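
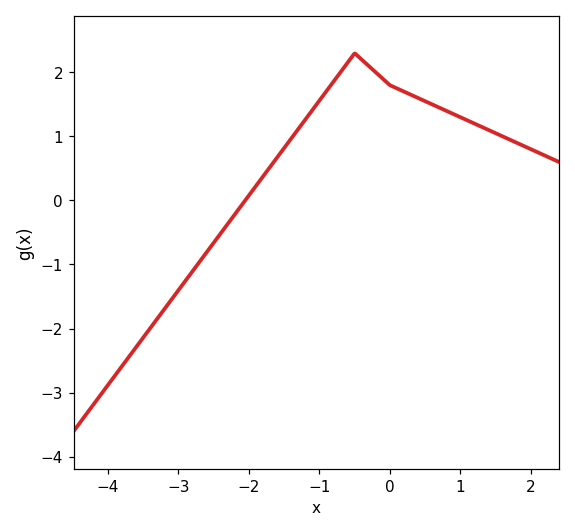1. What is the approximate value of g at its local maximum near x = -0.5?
2.3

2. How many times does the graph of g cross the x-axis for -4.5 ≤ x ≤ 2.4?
1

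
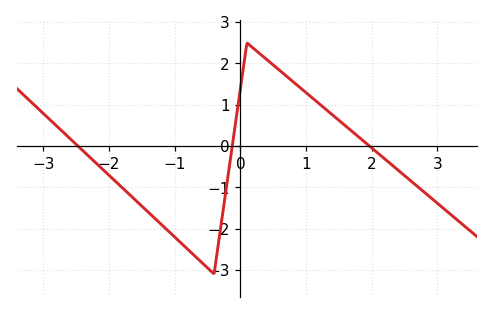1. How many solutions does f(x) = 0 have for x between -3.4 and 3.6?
3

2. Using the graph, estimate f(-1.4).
-1.6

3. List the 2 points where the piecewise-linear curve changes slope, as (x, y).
(-0.4, -3.1); (0.1, 2.5)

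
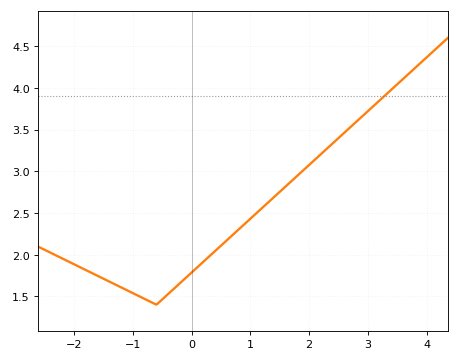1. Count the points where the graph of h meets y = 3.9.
1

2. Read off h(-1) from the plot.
1.54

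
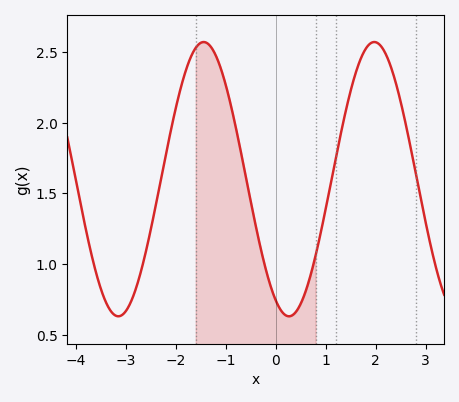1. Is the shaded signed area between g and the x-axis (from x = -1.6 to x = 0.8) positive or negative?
positive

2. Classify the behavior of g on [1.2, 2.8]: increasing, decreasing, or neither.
neither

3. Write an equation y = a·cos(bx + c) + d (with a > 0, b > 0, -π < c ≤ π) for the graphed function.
y = 0.97cos(1.8x + 2.7) + 1.6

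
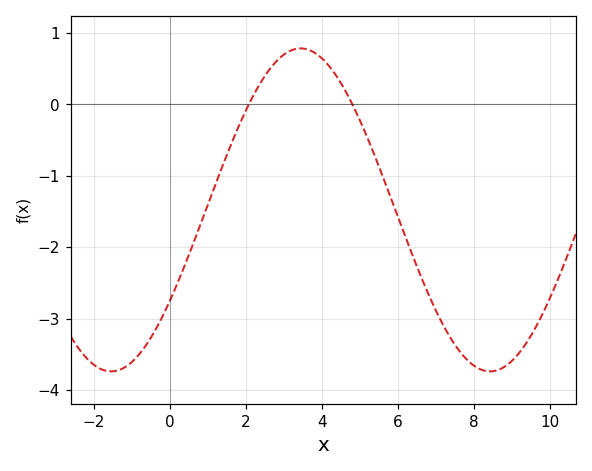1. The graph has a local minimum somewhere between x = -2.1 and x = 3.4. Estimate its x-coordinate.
-1.54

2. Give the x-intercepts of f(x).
2.09, 4.81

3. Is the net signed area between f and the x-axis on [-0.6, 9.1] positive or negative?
negative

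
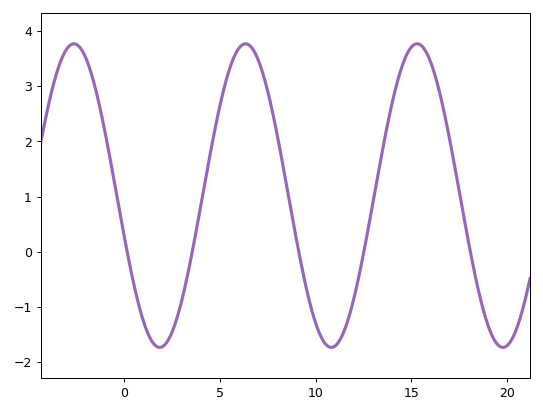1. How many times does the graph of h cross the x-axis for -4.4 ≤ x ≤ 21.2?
5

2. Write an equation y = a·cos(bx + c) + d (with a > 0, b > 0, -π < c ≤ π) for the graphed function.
y = 2.75cos(0.7x + 1.8) + 1.02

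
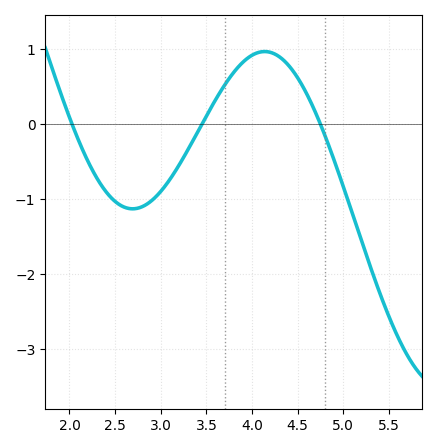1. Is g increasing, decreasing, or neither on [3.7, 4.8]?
neither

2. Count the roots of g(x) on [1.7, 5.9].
3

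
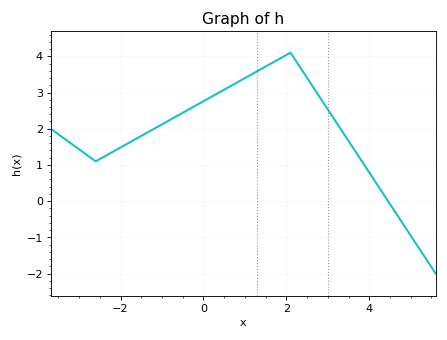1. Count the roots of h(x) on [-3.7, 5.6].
1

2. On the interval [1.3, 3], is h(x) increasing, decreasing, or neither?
neither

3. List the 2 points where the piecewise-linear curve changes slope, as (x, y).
(-2.6, 1.1); (2.1, 4.1)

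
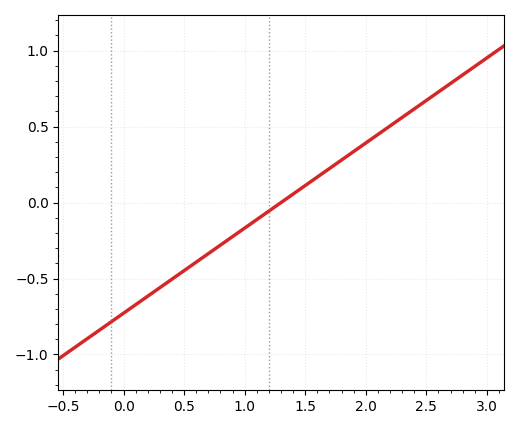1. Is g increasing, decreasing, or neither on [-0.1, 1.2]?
increasing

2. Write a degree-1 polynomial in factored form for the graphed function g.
y = 0.56(x - 1.3)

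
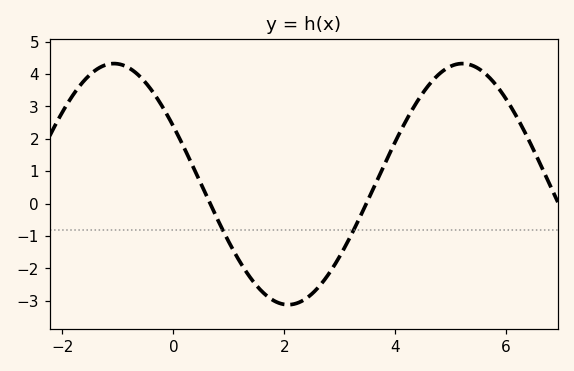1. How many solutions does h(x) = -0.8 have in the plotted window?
2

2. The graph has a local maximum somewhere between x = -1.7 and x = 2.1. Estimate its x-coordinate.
-1.07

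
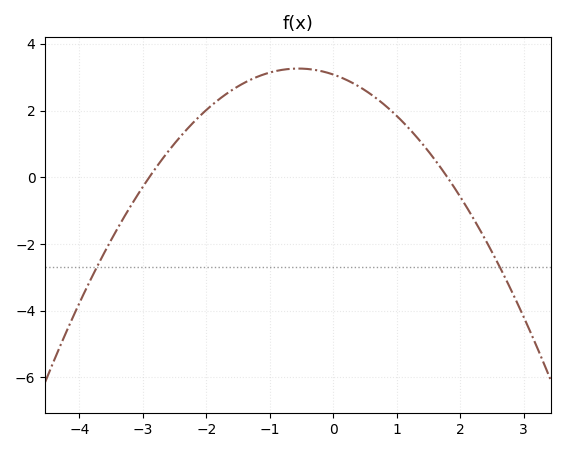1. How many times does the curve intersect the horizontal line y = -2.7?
2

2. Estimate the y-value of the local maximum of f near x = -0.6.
3.2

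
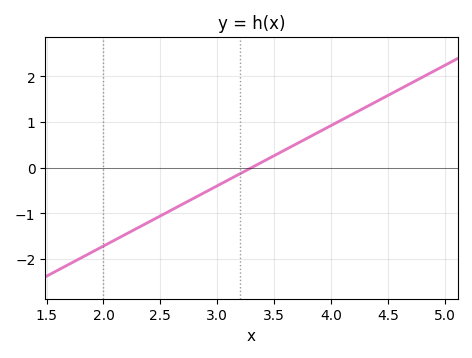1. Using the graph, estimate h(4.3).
1.3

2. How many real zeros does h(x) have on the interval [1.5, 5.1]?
1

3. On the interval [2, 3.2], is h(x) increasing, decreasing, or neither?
increasing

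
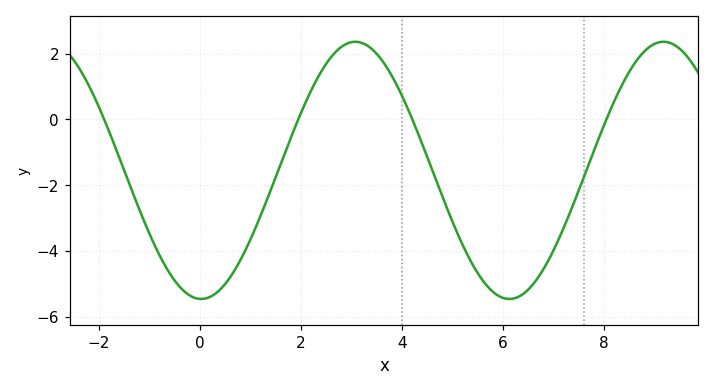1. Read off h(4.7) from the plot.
-1.93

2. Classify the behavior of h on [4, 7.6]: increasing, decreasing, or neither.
neither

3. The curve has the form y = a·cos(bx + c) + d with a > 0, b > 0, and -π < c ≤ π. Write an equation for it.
y = 3.91cos(1.03x + 3.11) - 1.55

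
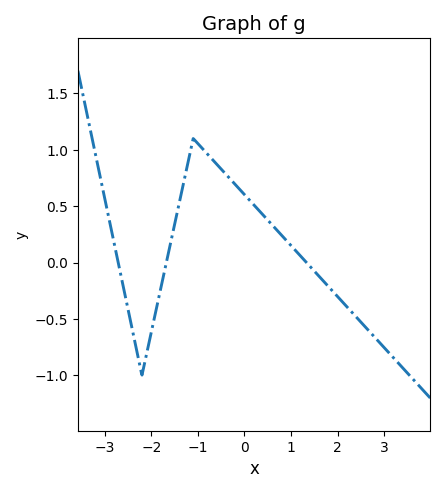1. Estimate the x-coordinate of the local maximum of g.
-1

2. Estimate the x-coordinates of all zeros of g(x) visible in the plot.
-2.8, -1.6, 1.4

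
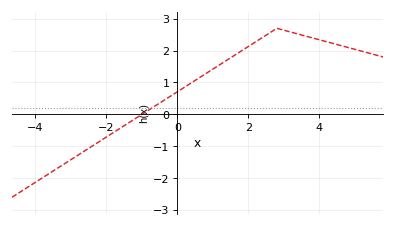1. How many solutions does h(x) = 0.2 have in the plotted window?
1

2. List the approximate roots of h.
-1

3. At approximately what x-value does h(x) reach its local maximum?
2.8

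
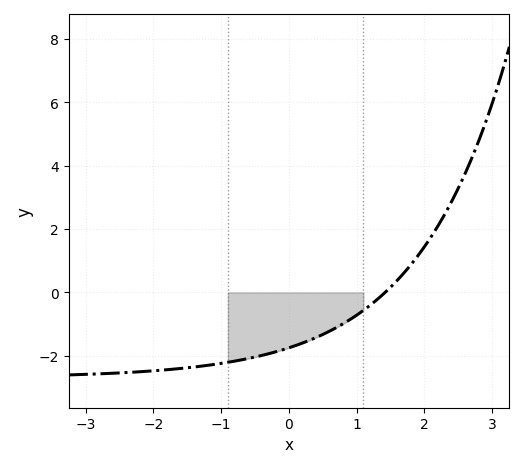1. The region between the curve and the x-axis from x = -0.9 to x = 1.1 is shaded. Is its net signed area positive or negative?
negative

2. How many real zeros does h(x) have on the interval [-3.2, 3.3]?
1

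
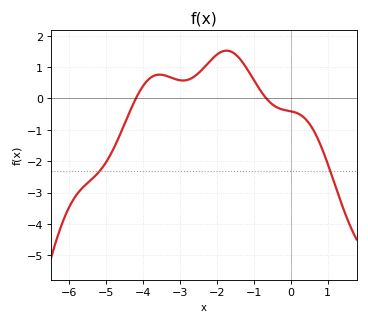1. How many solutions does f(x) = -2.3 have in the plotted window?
2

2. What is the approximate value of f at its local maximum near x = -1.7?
1.5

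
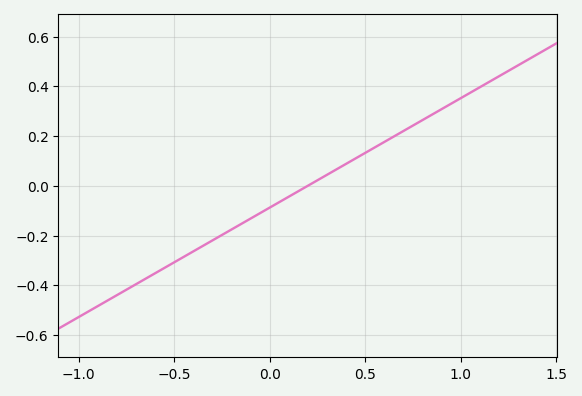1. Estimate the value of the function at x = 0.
-0.088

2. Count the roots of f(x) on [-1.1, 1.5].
1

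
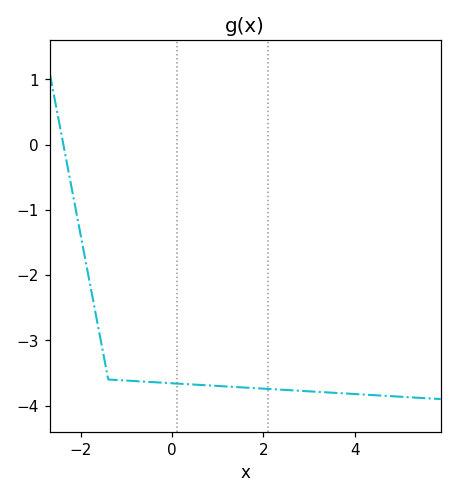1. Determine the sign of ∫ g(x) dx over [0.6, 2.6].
negative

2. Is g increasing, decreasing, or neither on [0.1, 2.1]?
decreasing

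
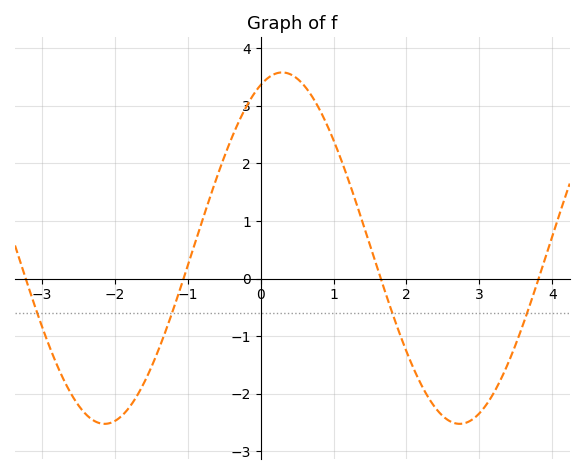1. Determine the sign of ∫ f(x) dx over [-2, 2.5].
positive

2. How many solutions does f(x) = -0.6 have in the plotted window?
4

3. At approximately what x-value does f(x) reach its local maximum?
0.2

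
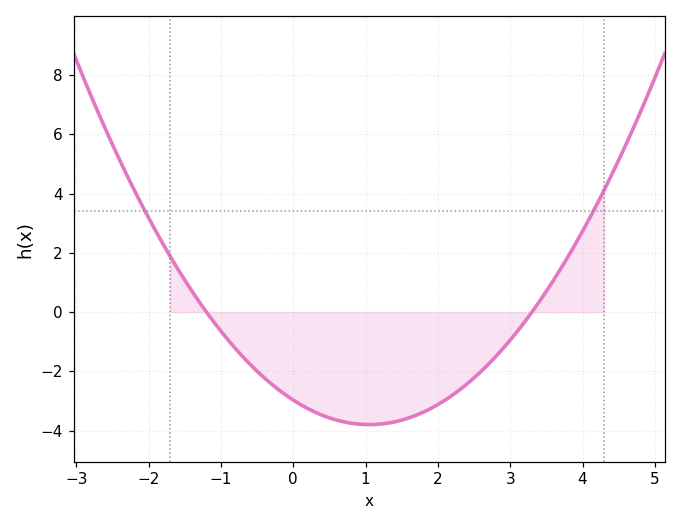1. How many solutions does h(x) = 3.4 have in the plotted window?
2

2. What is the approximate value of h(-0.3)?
-2.43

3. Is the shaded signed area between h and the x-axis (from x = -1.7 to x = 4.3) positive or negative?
negative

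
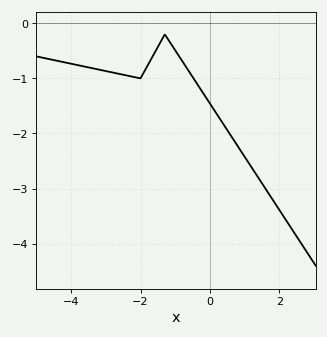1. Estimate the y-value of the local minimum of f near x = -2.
-1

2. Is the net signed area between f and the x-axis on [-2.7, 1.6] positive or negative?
negative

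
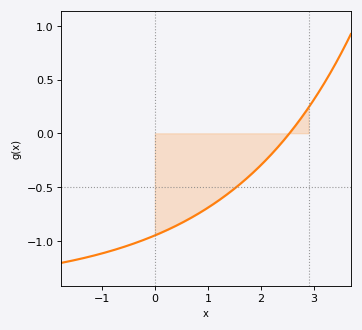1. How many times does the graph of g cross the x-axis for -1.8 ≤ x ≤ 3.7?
1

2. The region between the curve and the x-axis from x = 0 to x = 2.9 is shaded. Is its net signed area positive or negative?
negative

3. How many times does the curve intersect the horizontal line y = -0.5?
1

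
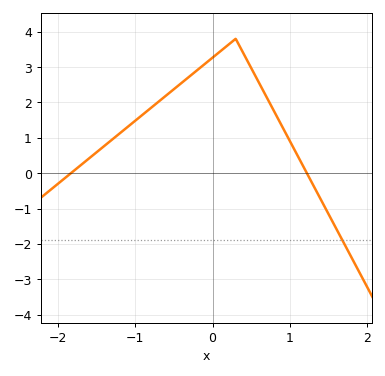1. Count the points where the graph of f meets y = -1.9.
1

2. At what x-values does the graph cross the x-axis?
-1.83, 1.22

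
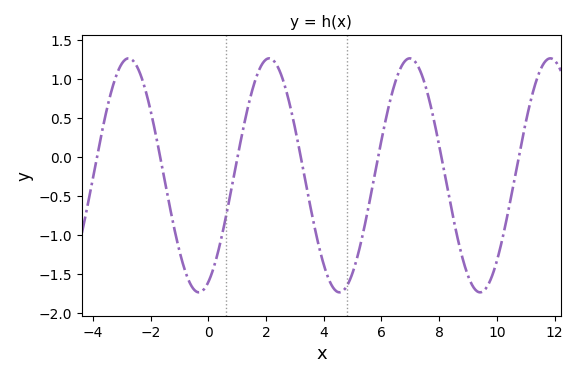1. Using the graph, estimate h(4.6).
-1.73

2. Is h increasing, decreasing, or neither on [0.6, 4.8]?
neither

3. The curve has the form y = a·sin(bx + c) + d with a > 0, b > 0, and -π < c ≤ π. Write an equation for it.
y = 1.5sin(1.29x - 1.15) - 0.23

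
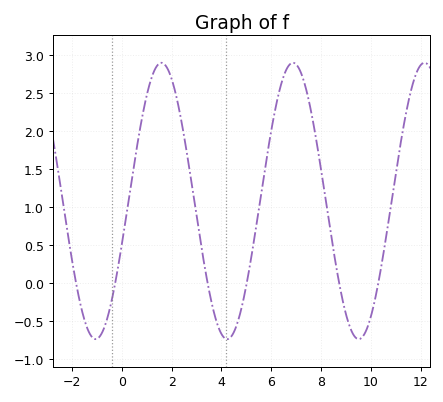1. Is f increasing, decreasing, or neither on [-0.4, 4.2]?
neither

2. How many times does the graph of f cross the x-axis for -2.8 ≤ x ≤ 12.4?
6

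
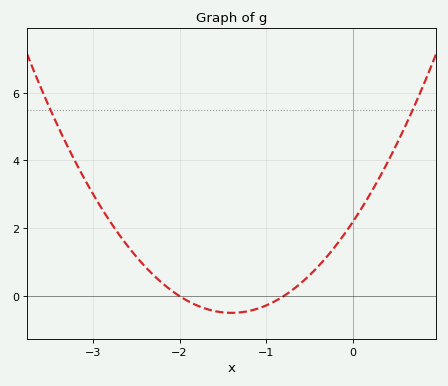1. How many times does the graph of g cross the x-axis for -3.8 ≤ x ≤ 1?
2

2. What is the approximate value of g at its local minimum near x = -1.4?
-0.493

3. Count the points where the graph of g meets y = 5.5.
2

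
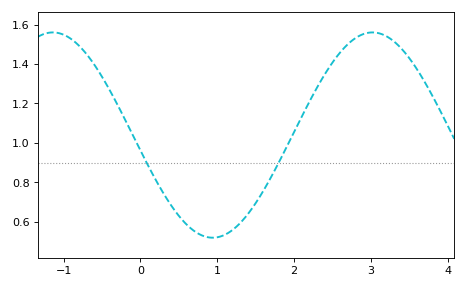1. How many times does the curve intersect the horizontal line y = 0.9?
2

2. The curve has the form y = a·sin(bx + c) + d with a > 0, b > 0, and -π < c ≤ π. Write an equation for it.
y = 0.52sin(1.51x - 2.99) + 1.04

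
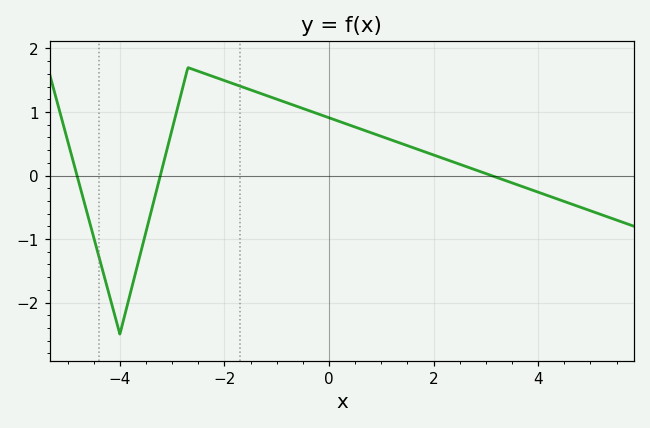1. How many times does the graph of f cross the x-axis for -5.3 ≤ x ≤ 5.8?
3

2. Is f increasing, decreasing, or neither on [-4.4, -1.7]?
neither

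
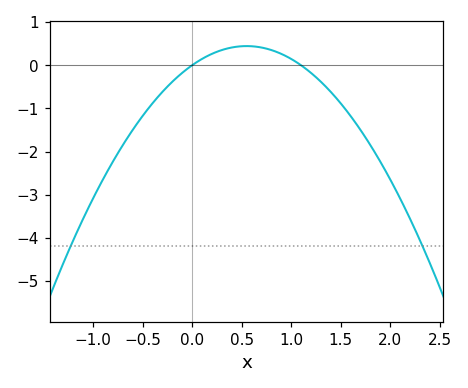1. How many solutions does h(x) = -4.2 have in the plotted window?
2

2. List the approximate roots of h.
0, 1.1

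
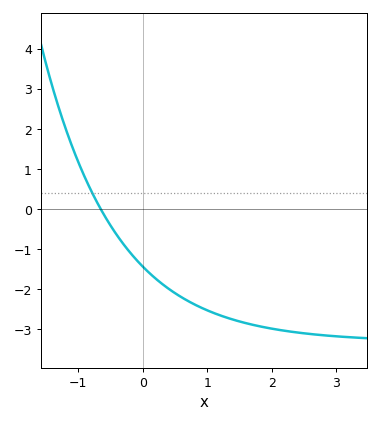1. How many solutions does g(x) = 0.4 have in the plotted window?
1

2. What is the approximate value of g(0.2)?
-1.73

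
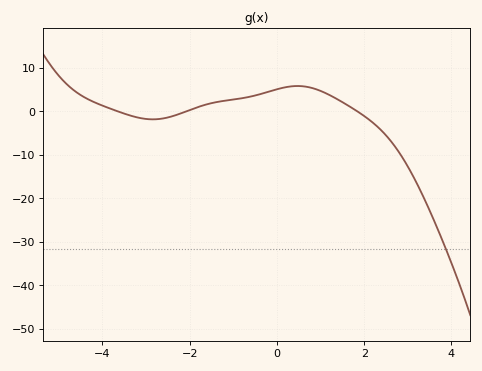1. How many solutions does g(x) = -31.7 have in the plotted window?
1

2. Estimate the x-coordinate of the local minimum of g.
-2.84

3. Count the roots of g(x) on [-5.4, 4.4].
3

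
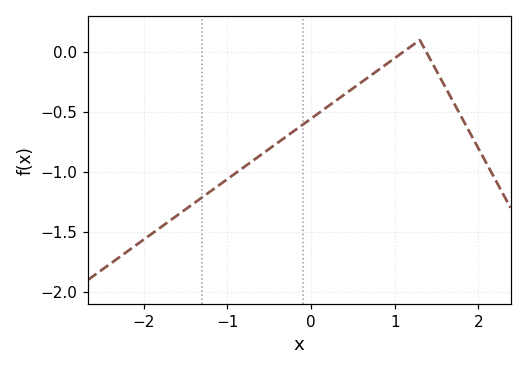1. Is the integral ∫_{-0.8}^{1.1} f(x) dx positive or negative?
negative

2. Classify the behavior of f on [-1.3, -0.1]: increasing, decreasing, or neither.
increasing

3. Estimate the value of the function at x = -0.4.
-0.757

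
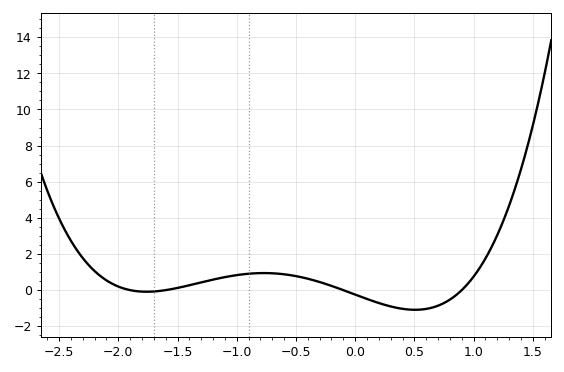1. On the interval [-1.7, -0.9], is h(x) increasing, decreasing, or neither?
increasing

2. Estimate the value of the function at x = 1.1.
1.8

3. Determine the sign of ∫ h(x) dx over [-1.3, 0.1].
positive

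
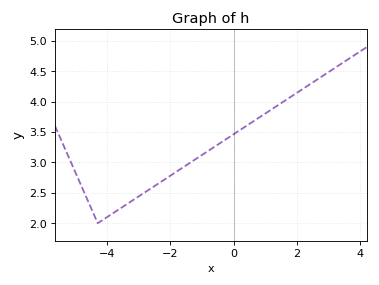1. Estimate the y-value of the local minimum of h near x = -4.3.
2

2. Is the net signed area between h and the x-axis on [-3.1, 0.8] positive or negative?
positive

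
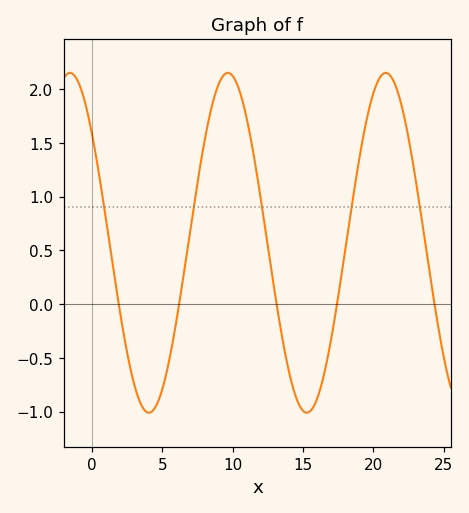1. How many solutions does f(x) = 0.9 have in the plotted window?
5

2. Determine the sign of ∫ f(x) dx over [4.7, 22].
positive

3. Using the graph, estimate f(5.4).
-0.6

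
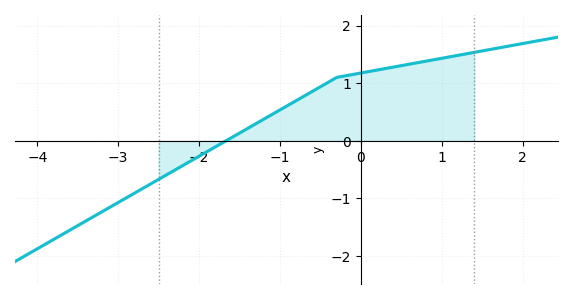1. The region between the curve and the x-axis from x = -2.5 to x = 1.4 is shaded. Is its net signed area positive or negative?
positive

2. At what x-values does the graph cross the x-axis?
-1.7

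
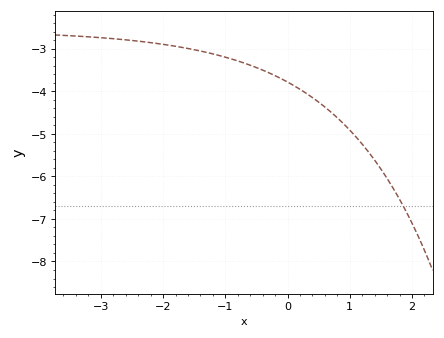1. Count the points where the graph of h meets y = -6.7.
1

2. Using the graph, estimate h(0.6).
-4.4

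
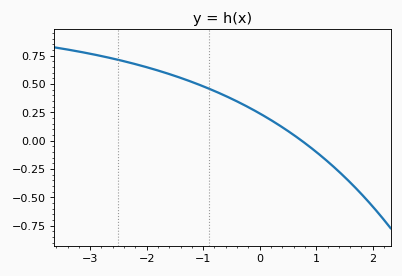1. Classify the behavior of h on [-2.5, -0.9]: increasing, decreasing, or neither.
decreasing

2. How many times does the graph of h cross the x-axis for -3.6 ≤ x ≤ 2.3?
1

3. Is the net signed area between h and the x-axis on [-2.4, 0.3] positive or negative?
positive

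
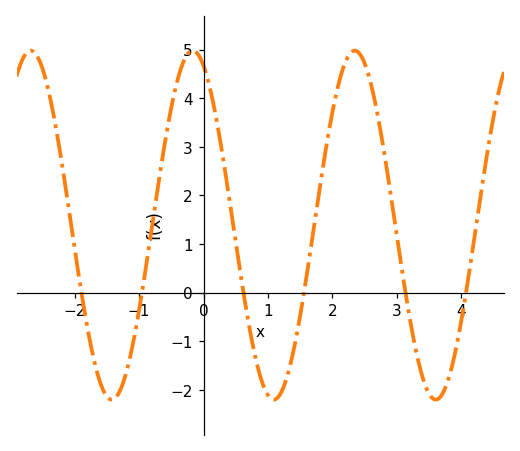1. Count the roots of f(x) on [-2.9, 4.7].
6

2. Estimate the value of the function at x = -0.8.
1.4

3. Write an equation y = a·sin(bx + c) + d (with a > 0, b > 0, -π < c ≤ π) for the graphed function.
y = 3.59sin(2.5x + 2) + 1.39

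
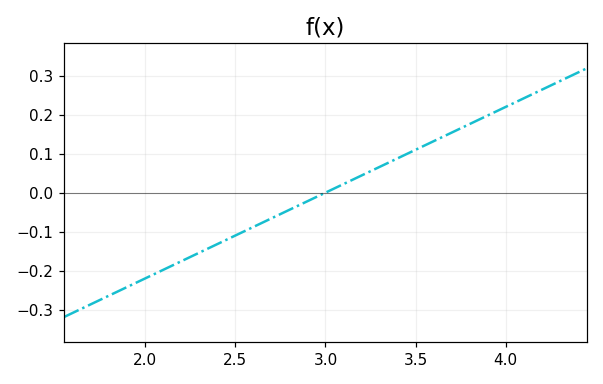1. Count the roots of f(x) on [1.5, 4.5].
1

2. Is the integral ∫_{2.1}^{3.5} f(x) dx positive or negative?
negative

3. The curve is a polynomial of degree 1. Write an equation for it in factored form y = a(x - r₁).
y = 0.22(x - 3)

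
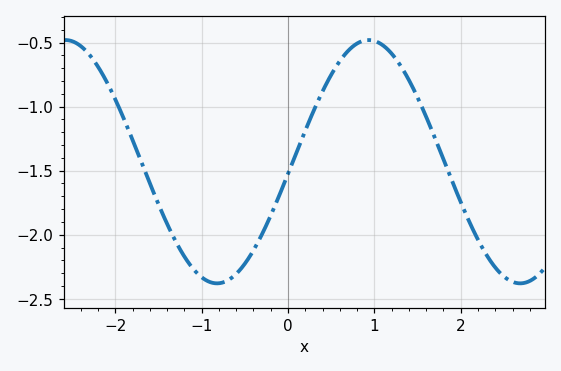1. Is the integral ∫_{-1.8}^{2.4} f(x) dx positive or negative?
negative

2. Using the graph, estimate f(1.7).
-1.24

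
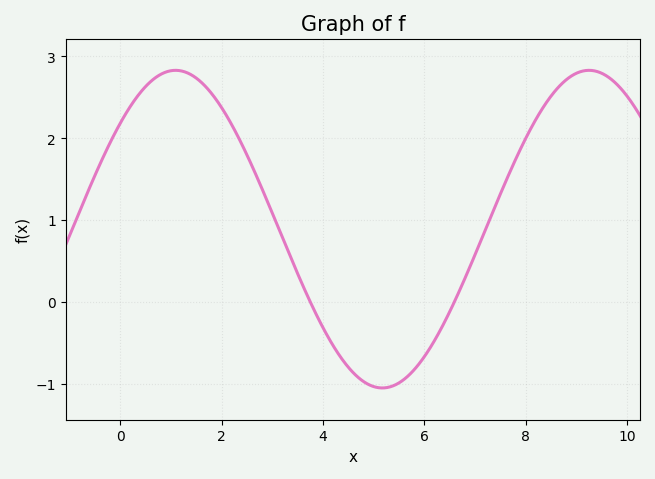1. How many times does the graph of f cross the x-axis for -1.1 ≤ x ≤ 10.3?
2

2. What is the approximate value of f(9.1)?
2.82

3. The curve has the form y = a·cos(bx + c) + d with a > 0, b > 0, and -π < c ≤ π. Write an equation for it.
y = 1.94cos(0.77x - 0.84) + 0.89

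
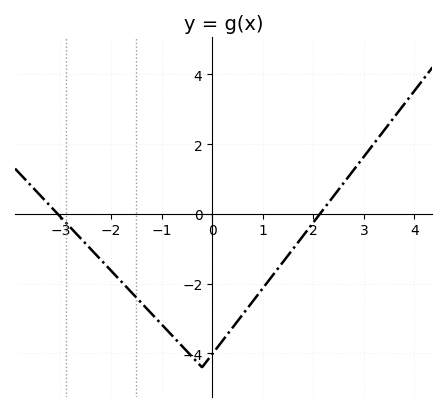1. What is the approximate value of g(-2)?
-1.6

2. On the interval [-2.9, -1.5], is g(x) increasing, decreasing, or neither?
decreasing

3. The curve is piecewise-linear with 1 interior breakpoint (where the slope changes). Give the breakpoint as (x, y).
(-0.2, -4.4)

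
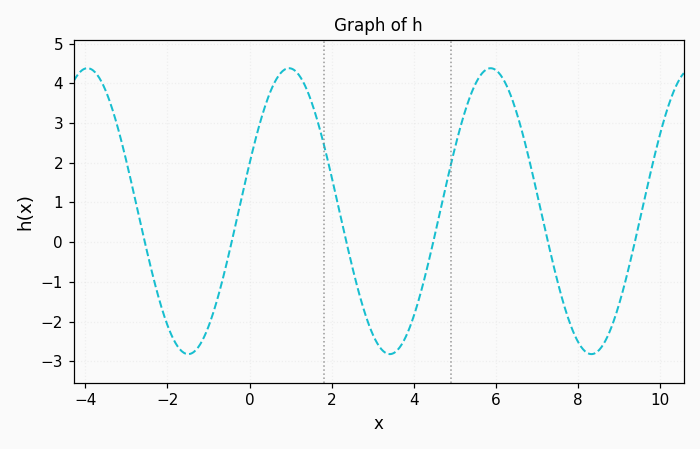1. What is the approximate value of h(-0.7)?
-1.1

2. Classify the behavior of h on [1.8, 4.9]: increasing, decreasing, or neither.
neither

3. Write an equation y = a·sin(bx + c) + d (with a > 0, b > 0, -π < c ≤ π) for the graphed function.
y = 3.6sin(1.3x + 0.34) + 0.78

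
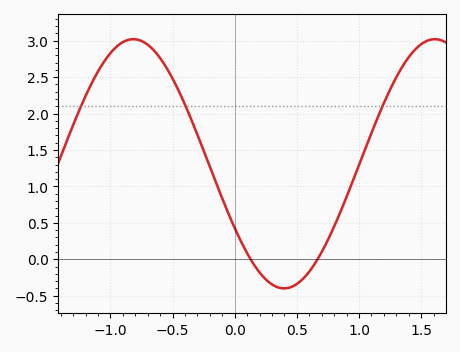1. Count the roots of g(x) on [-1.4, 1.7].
2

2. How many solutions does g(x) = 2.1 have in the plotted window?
3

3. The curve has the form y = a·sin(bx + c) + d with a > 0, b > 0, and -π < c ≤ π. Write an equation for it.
y = 1.71sin(2.59x - 2.6) + 1.31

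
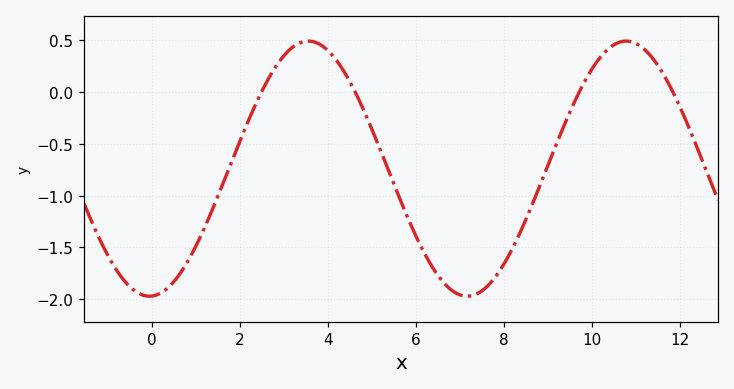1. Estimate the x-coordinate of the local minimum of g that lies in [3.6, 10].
7.2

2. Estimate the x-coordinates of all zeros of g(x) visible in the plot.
2.4, 4.6, 9.8, 11.8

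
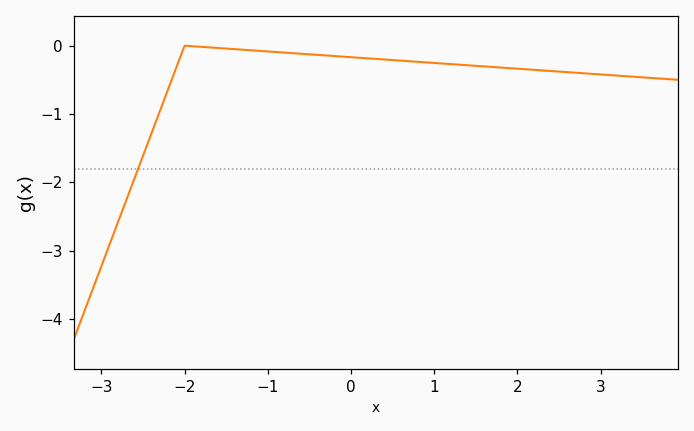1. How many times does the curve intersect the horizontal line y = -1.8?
1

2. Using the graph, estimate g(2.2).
-0.354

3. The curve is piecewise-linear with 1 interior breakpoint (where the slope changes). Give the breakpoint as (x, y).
(-2, 0)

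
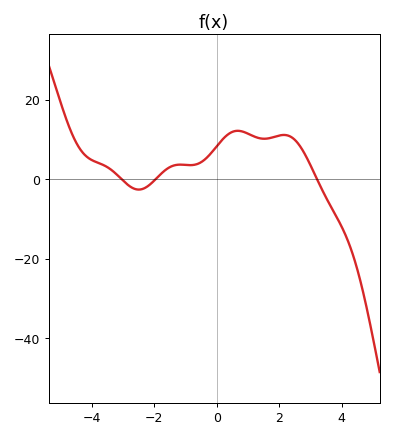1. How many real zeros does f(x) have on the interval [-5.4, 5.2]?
3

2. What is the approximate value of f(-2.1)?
-2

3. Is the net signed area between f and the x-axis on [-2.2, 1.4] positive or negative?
positive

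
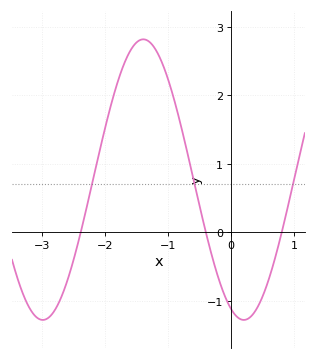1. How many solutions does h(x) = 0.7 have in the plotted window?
3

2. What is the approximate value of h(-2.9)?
-1.3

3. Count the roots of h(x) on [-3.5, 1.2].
3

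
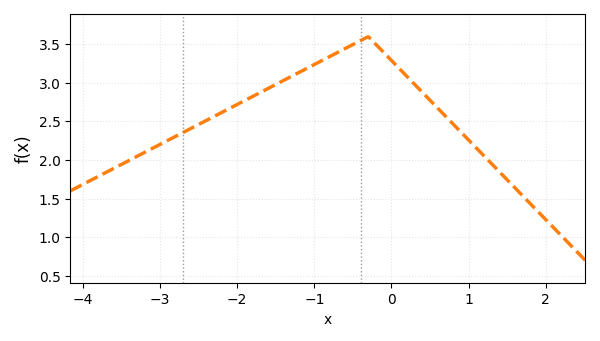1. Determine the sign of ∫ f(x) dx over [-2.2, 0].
positive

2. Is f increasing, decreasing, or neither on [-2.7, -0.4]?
increasing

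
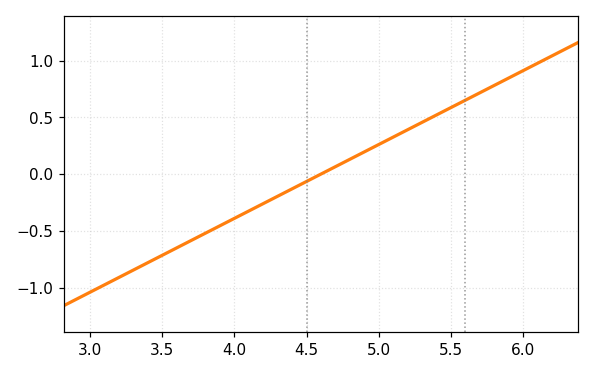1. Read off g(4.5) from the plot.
-0.05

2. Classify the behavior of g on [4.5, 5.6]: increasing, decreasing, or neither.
increasing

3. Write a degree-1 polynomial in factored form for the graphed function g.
y = 0.65(x - 4.6)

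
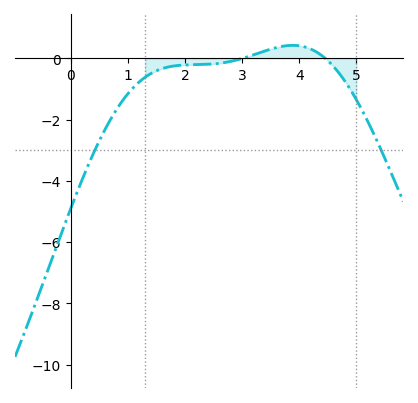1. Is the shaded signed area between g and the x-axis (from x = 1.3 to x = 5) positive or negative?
negative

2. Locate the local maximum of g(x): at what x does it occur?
3.9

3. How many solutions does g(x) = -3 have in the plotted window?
2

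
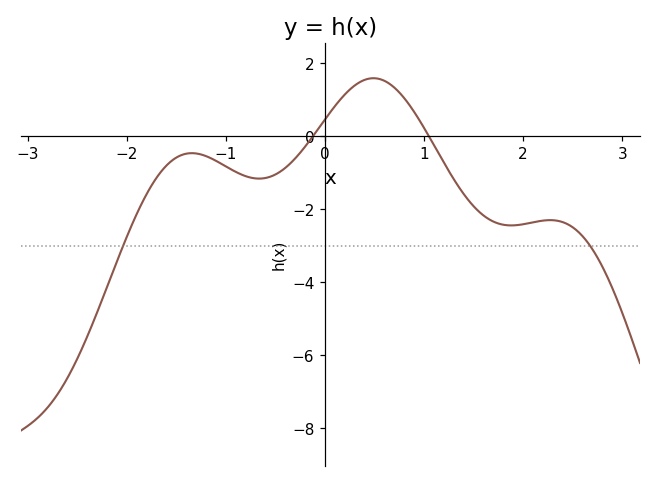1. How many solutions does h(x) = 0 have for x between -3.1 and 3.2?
2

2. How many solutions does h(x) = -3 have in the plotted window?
2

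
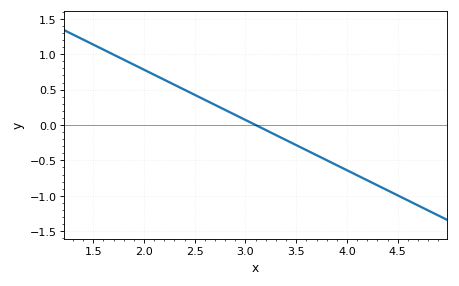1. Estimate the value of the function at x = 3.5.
-0.3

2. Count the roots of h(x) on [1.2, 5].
1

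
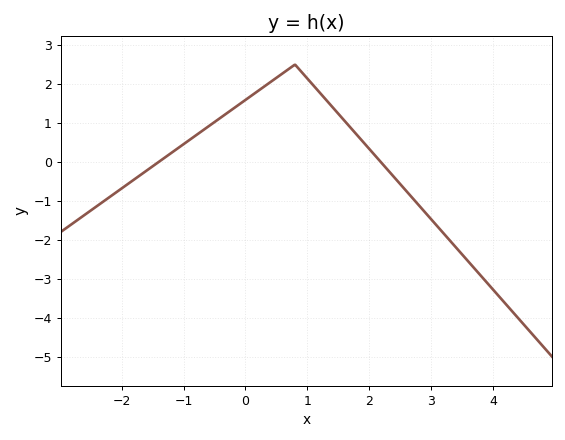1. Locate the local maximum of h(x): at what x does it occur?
0.8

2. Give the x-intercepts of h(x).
-1.4, 2.2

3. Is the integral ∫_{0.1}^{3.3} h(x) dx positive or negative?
positive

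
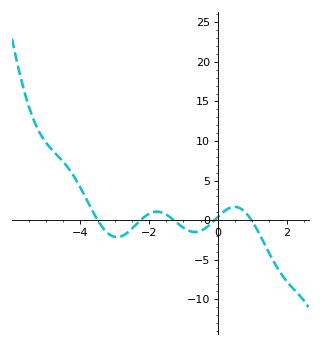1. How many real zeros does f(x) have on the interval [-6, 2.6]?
5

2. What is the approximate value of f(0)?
0.5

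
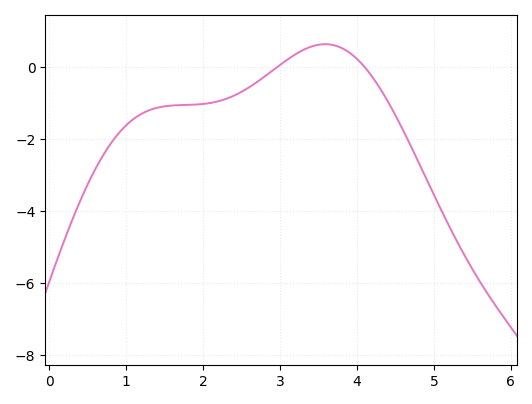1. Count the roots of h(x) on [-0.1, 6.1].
2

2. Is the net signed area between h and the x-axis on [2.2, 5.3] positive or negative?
negative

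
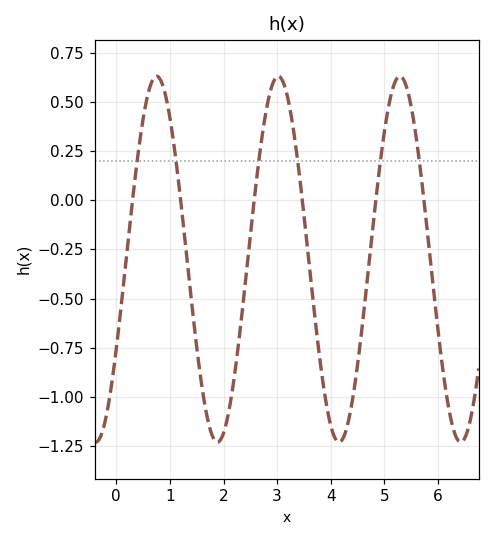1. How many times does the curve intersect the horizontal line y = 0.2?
6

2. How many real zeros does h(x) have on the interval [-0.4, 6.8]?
6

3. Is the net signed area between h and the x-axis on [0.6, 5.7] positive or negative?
negative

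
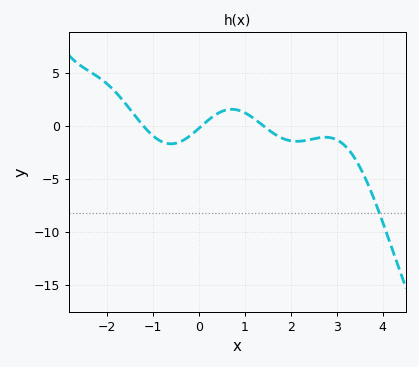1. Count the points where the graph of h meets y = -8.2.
1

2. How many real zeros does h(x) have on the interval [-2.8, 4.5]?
3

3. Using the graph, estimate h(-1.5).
1.53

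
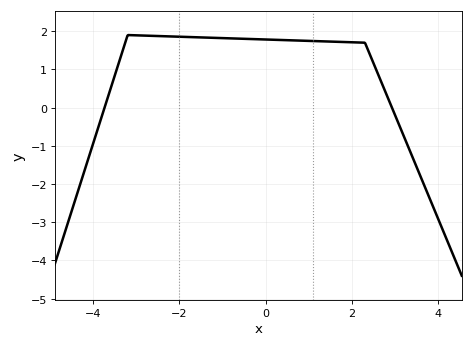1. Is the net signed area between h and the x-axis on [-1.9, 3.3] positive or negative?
positive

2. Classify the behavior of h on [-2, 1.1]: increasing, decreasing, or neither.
decreasing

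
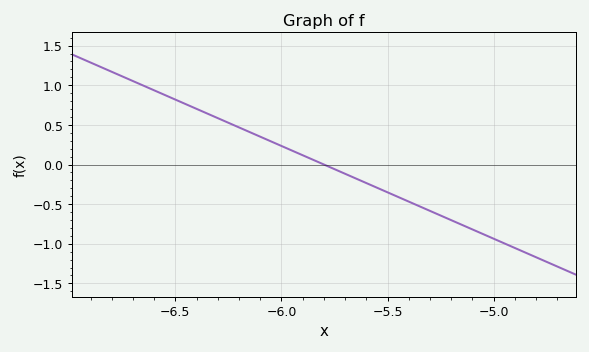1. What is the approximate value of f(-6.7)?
1.05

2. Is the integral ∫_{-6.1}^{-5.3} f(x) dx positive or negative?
negative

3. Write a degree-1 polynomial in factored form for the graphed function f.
y = -1.17(x + 5.8)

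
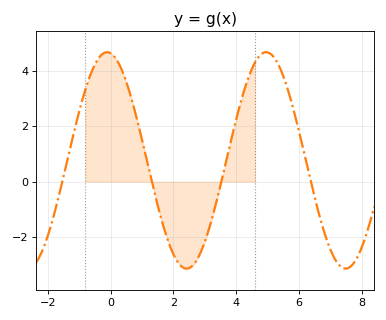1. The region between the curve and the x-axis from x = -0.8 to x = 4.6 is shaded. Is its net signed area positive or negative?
positive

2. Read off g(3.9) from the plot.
1.79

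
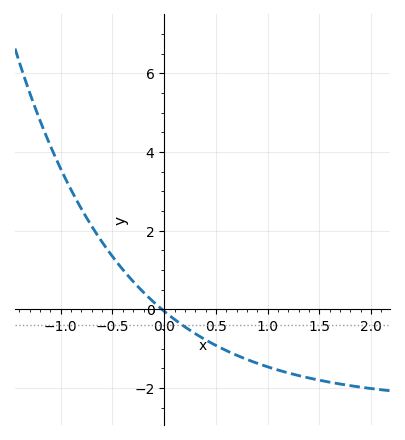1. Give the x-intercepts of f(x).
0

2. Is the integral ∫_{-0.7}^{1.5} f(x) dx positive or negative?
negative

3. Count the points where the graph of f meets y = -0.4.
1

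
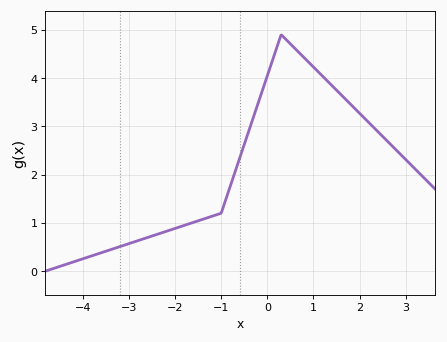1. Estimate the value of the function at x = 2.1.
3.18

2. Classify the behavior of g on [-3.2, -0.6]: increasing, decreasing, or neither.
increasing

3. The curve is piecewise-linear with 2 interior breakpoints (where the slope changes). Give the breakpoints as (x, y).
(-1, 1.2); (0.3, 4.9)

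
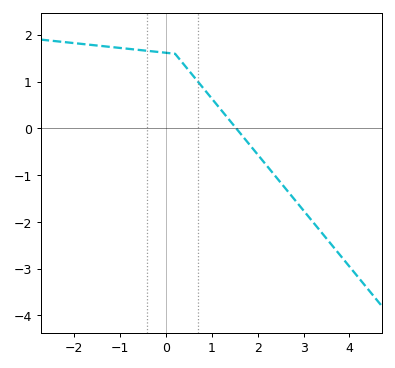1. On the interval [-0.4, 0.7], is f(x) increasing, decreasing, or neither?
decreasing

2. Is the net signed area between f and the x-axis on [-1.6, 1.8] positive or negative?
positive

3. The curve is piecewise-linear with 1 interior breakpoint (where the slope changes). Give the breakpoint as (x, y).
(0.2, 1.6)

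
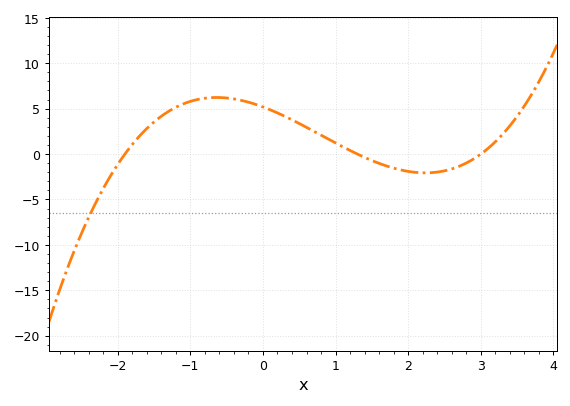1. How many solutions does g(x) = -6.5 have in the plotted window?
1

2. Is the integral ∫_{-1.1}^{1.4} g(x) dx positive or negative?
positive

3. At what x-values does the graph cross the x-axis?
-1.9, 1.3, 3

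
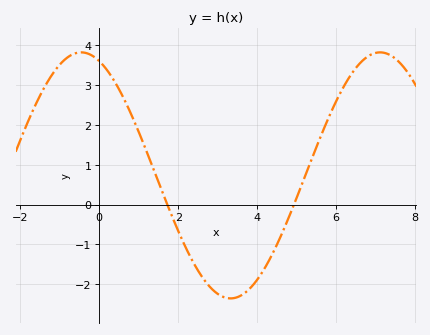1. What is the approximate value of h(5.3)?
0.933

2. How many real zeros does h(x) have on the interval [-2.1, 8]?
2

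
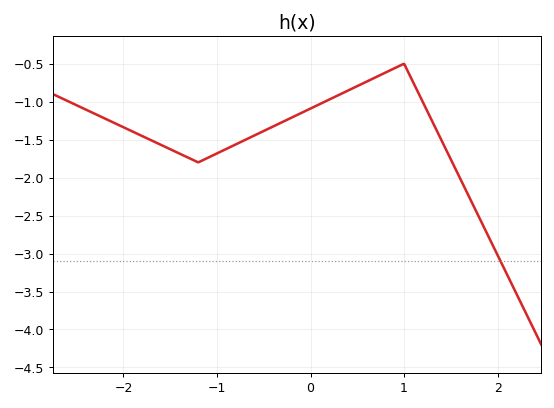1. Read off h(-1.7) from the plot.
-1.51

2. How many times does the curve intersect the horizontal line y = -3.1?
1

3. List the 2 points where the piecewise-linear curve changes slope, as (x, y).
(-1.2, -1.8); (1, -0.5)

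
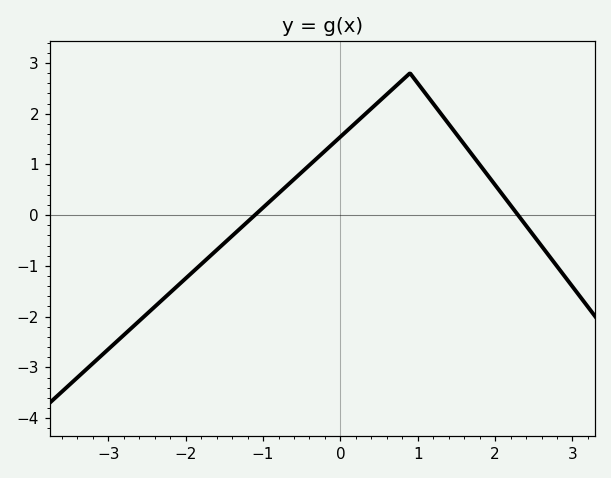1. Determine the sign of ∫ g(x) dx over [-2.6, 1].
positive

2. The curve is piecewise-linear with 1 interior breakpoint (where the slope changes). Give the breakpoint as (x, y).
(0.9, 2.8)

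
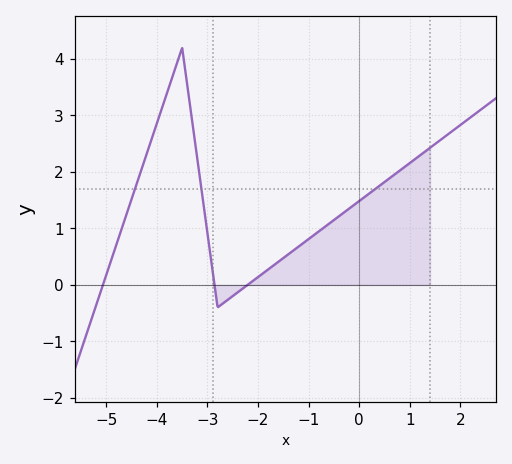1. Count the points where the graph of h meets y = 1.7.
3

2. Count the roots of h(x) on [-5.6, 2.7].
3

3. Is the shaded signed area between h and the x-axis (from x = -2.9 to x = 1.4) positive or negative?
positive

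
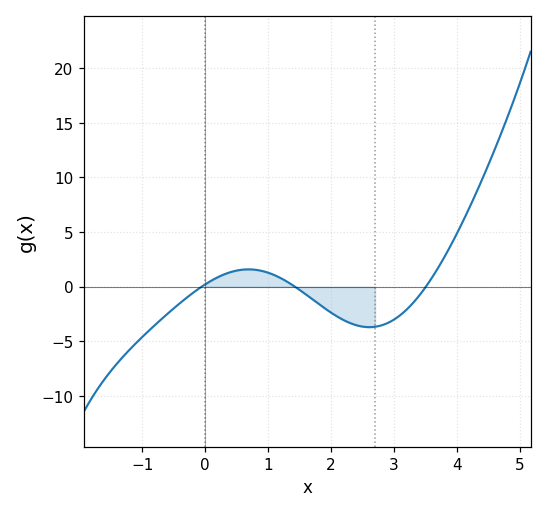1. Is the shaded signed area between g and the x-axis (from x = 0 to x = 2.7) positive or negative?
negative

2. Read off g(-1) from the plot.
-4.58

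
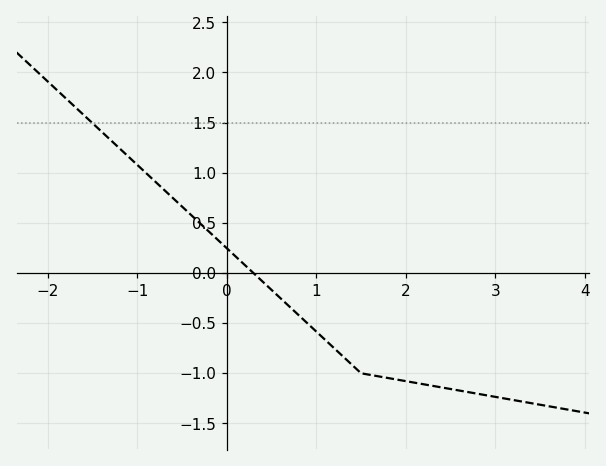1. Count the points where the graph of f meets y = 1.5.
1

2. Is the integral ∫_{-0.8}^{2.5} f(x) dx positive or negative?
negative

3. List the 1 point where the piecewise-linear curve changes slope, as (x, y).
(1.5, -1)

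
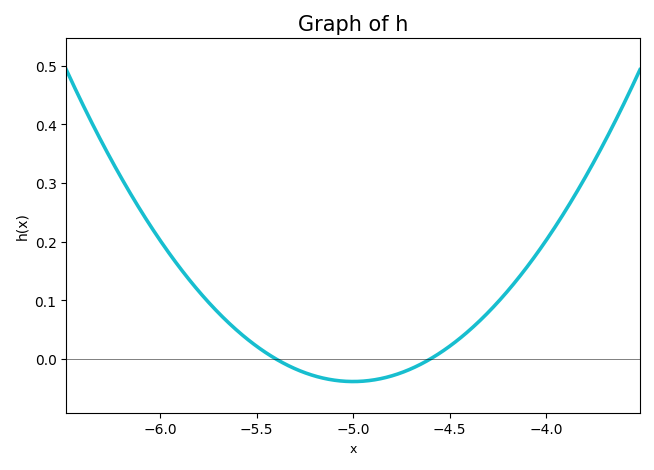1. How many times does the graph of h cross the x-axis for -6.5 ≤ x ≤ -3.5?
2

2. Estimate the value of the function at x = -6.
0.2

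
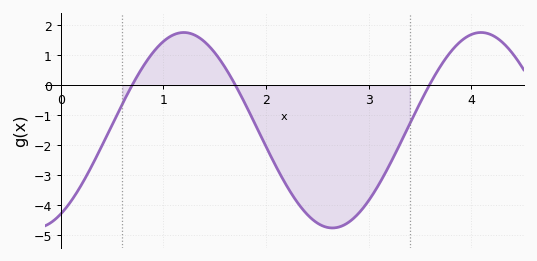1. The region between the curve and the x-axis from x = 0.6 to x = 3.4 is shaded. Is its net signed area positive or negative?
negative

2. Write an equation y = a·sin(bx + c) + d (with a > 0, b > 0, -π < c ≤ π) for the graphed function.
y = 3.25sin(2.17x - 1.03) - 1.5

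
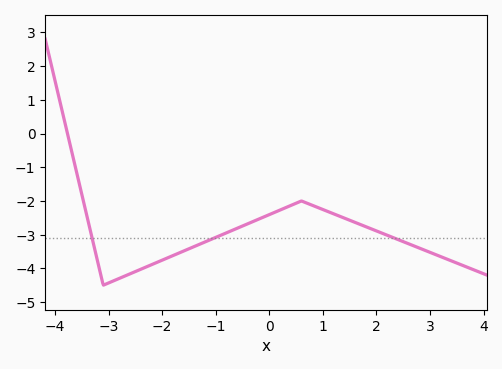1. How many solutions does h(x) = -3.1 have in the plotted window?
3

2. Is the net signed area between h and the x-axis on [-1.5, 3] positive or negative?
negative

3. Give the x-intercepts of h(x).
-3.8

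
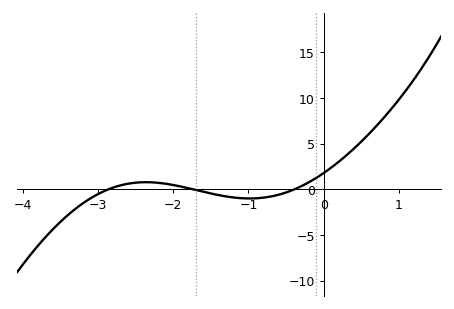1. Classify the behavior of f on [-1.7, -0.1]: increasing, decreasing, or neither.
neither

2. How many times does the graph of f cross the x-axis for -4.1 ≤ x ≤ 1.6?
3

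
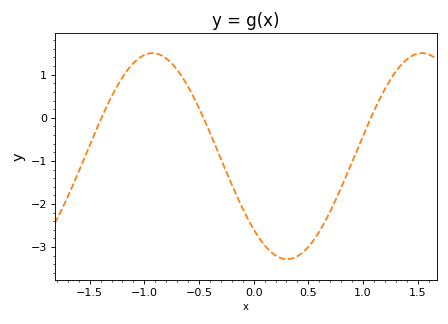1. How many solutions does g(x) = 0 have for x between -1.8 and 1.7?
3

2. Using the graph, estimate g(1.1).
0.157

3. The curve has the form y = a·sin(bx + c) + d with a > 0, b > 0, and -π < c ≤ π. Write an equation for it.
y = 2.39sin(2.55x - 2.35) - 0.89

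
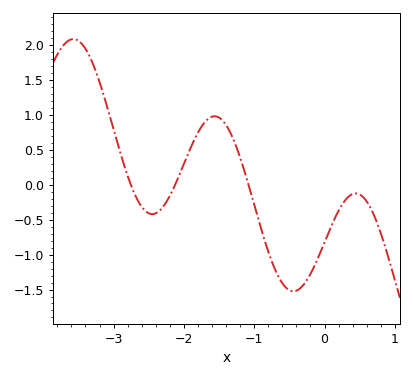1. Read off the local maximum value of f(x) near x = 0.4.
-0.1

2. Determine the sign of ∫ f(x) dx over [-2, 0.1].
negative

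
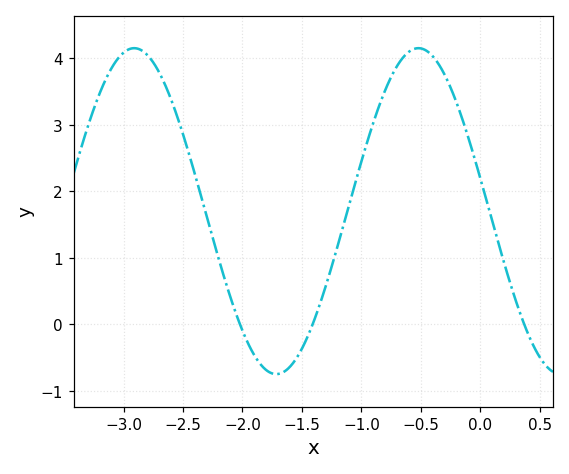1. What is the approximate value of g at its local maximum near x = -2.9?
4.1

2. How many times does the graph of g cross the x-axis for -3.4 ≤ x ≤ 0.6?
3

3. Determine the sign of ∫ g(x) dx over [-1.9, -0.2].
positive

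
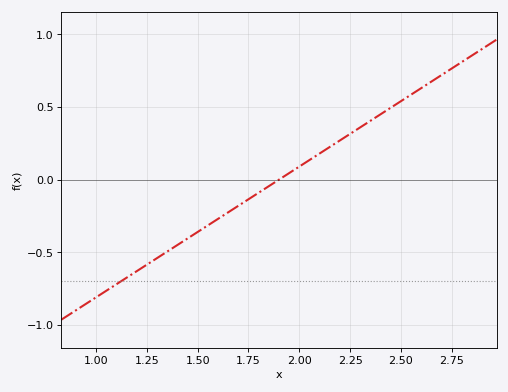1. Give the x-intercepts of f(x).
1.9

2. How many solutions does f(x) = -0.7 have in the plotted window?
1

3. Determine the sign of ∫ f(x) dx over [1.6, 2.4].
positive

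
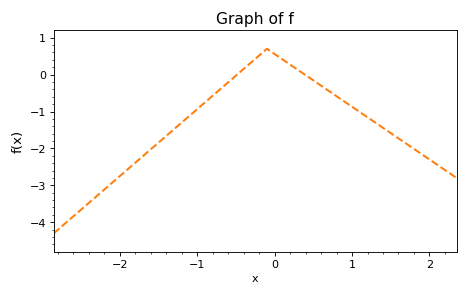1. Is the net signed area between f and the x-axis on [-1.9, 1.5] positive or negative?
negative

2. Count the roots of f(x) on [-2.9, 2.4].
2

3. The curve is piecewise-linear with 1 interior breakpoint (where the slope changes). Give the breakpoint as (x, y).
(-0.1, 0.7)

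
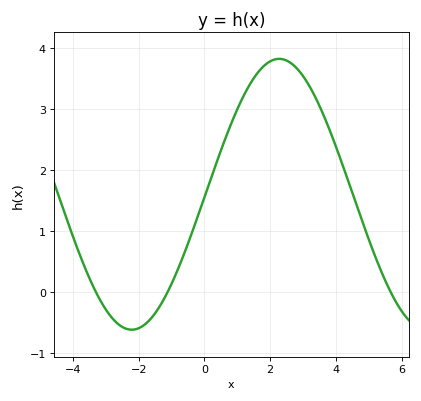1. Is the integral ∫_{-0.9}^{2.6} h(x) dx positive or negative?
positive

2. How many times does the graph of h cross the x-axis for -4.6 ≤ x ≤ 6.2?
3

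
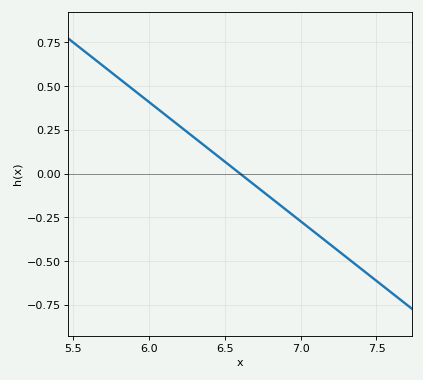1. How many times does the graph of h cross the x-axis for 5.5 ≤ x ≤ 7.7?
1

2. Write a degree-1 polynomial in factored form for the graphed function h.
y = -0.68(x - 6.6)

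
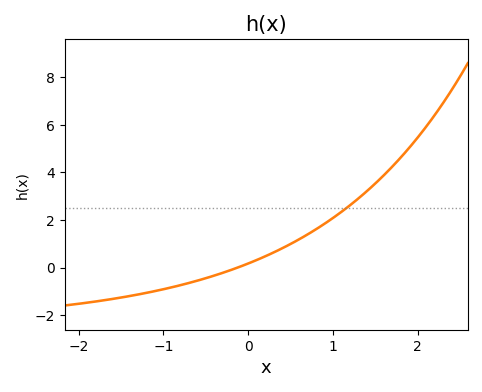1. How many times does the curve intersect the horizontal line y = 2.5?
1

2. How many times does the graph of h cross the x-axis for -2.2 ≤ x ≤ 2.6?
1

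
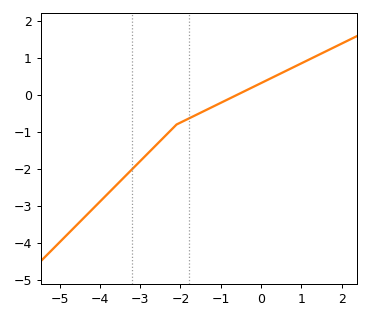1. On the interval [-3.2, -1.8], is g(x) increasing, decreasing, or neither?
increasing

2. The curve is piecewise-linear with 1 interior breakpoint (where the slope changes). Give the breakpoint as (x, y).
(-2.1, -0.8)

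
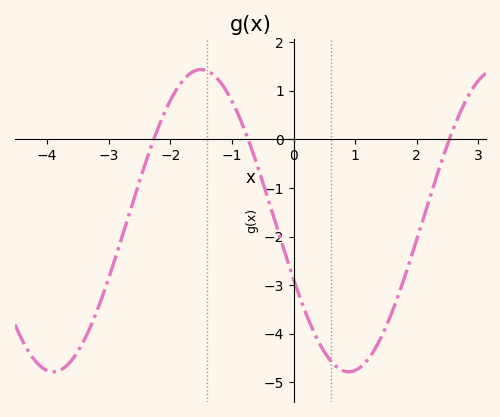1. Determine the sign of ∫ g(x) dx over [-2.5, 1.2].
negative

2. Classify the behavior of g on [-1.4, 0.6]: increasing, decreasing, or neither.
decreasing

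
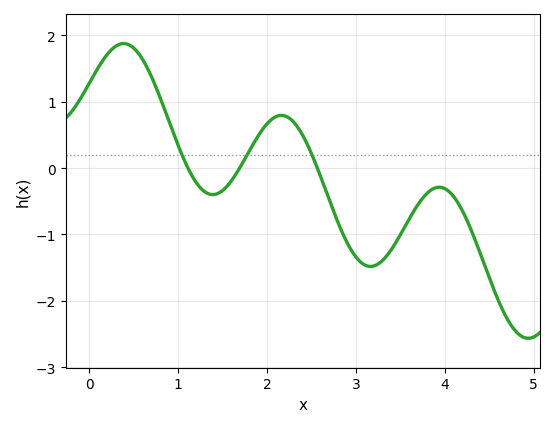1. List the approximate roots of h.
1.11, 1.69, 2.57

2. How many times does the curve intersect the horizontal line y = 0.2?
3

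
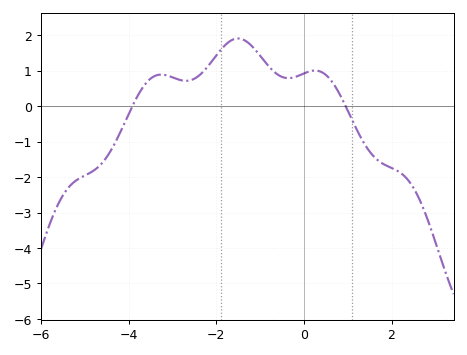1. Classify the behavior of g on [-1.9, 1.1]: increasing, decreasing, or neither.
neither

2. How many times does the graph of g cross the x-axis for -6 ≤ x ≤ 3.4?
2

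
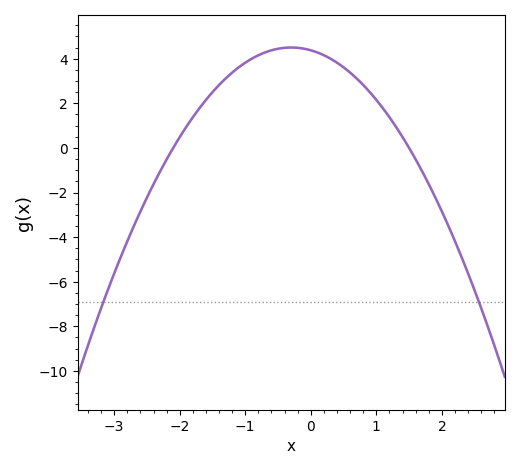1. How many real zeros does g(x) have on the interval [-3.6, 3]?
2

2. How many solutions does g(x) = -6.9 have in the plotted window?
2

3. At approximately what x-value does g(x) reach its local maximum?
-0.3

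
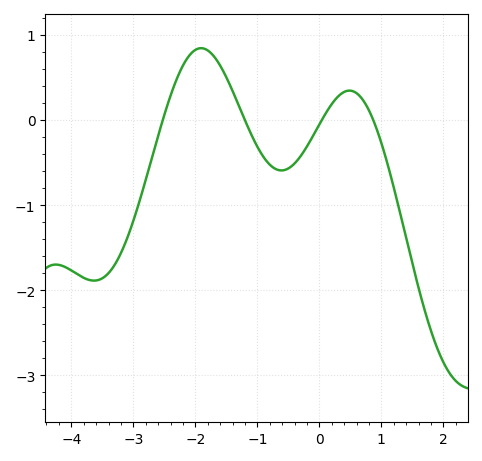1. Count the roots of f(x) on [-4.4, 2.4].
4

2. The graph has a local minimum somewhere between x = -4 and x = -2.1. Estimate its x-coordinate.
-3.63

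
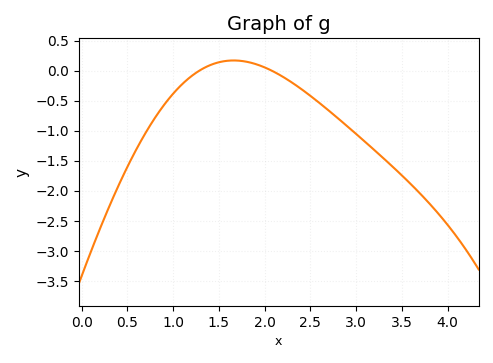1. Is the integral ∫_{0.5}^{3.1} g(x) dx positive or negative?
negative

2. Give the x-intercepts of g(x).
1.3, 2.1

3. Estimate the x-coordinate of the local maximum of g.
1.7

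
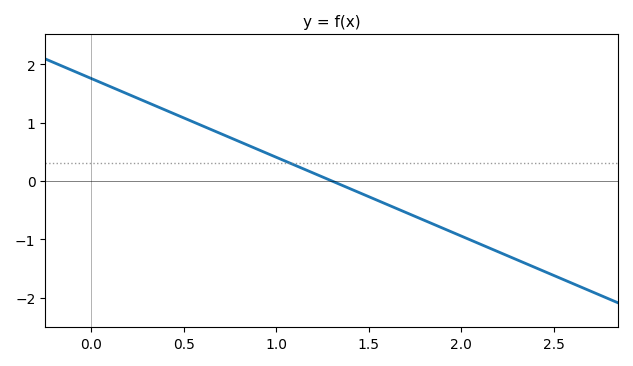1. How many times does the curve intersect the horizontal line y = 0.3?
1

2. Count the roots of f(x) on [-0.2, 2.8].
1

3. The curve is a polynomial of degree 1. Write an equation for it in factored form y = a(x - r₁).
y = -1.35(x - 1.3)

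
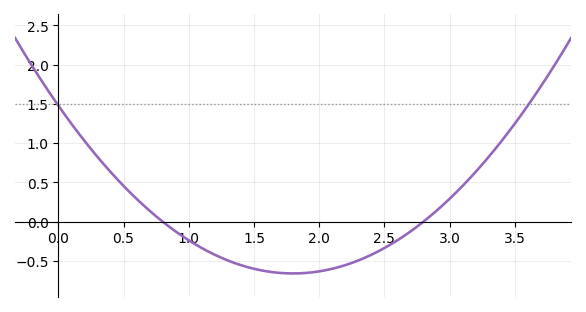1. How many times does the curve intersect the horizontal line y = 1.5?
2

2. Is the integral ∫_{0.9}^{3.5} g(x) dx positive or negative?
negative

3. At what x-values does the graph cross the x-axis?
0.8, 2.8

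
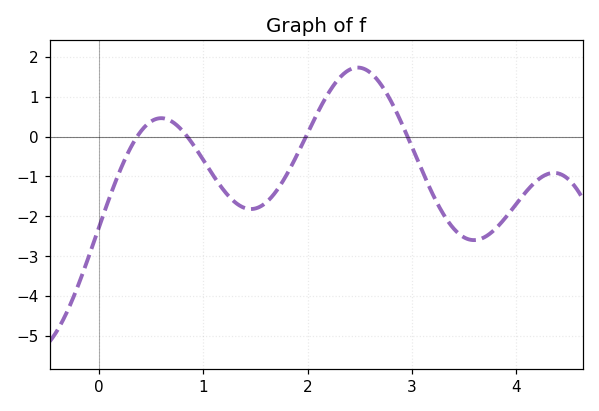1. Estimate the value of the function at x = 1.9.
-0.5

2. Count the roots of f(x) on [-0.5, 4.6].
4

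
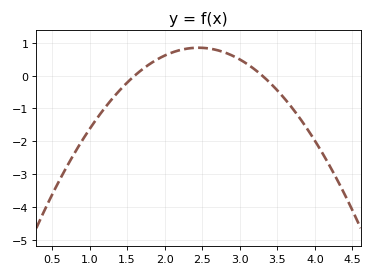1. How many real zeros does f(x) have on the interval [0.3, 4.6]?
2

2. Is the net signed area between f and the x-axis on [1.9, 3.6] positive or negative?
positive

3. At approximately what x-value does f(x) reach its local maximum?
2.4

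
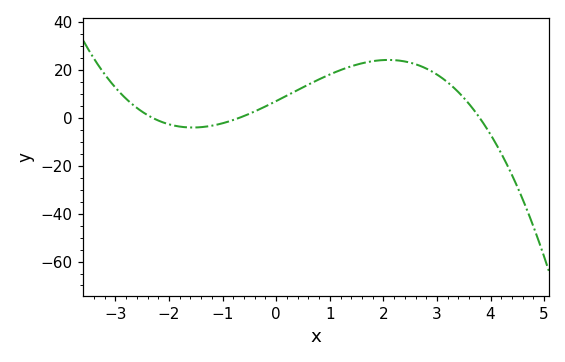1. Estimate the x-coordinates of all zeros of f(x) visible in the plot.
-2.4, -0.6, 3.8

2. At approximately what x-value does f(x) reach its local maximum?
2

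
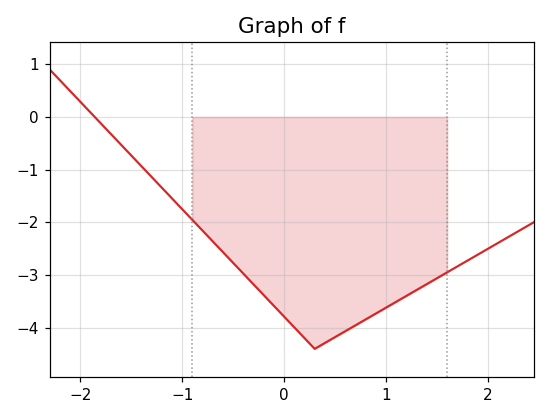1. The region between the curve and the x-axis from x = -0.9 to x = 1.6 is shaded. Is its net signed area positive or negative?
negative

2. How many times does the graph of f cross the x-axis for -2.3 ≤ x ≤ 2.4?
1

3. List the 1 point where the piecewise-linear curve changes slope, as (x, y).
(0.3, -4.4)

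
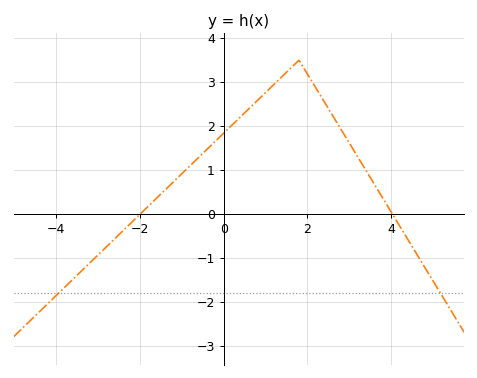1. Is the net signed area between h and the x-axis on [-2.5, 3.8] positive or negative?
positive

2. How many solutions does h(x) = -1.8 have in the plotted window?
2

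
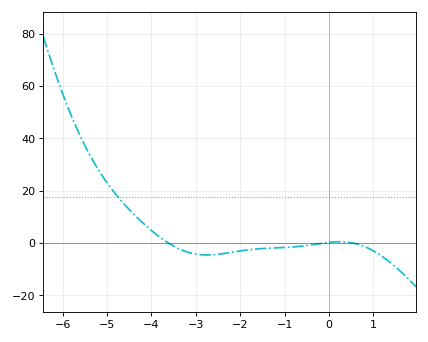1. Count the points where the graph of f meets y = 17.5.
1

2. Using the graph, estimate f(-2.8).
-4.62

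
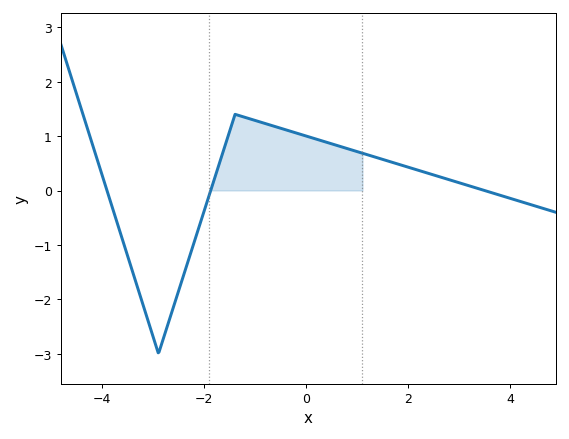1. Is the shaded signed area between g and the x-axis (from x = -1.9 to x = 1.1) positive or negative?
positive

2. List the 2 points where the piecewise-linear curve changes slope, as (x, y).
(-2.9, -3); (-1.4, 1.4)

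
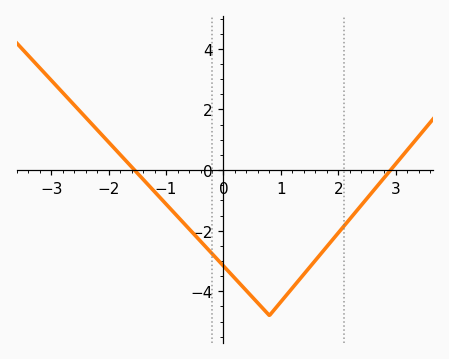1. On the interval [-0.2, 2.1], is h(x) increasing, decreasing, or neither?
neither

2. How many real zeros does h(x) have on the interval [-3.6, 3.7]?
2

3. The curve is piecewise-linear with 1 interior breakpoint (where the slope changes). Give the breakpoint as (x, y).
(0.8, -4.8)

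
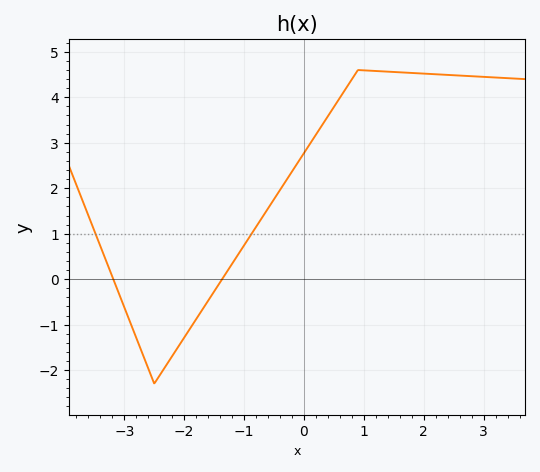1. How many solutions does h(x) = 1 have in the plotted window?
2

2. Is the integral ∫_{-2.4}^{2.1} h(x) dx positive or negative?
positive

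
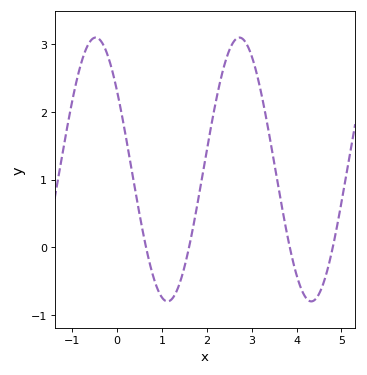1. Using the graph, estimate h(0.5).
0.5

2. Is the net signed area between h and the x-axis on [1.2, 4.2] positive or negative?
positive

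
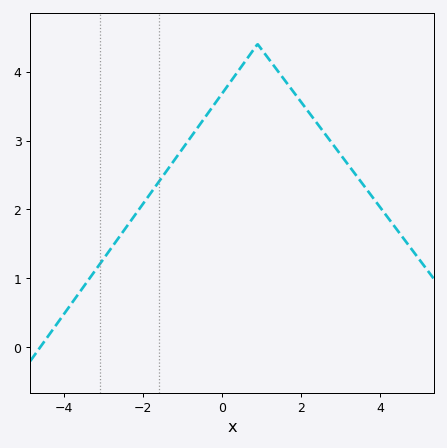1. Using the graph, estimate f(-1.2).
2.7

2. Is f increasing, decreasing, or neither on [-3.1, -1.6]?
increasing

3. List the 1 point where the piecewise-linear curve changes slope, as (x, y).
(0.9, 4.4)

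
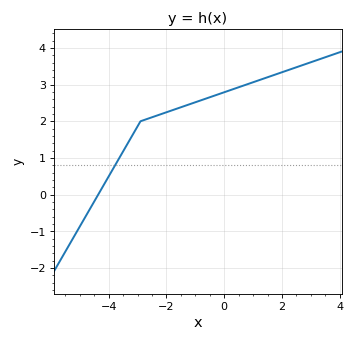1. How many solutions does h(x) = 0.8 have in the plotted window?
1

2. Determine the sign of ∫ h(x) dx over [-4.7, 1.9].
positive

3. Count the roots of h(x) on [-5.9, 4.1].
1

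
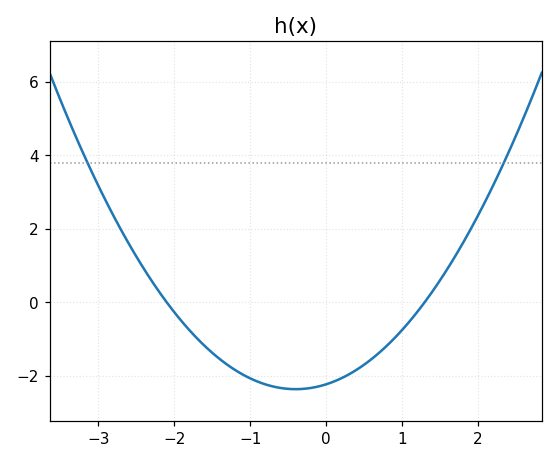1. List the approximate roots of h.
-2.1, 1.3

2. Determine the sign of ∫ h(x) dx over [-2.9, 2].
negative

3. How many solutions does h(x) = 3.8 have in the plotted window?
2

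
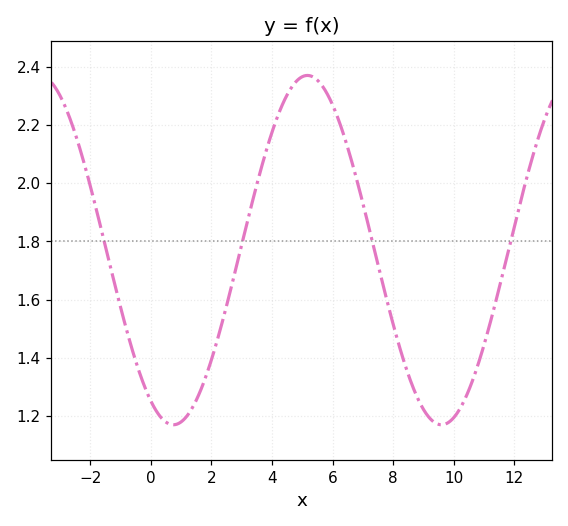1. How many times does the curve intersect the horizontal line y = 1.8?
4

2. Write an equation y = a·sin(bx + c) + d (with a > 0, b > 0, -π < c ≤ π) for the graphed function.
y = 0.6sin(0.71x - 2.1) + 1.77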